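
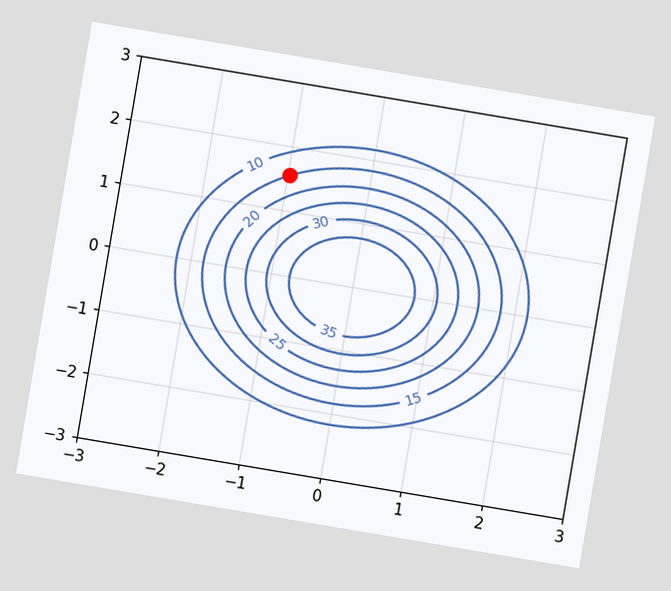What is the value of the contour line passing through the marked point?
15

The chart is tilted about 10° clockwise. The marked point sits on the contour labelled 15.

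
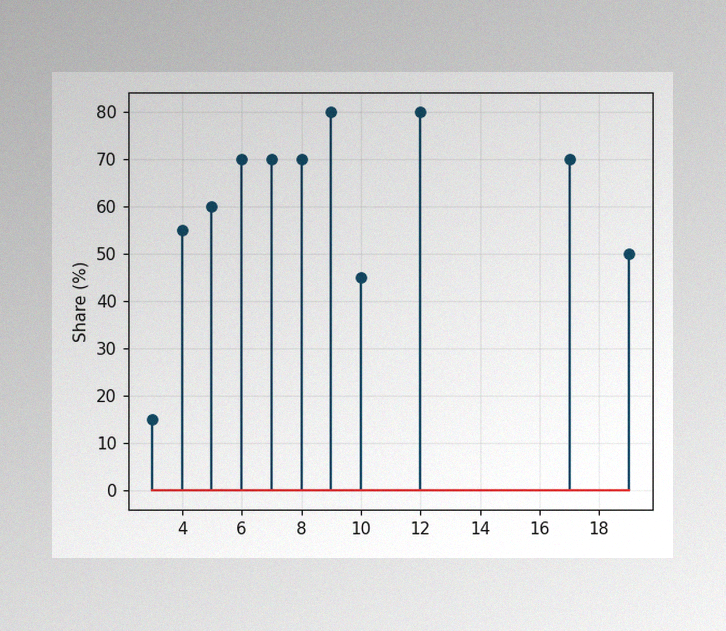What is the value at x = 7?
70%

The image has some photo noise and uneven lighting. The stem at x=7 reaches 70%.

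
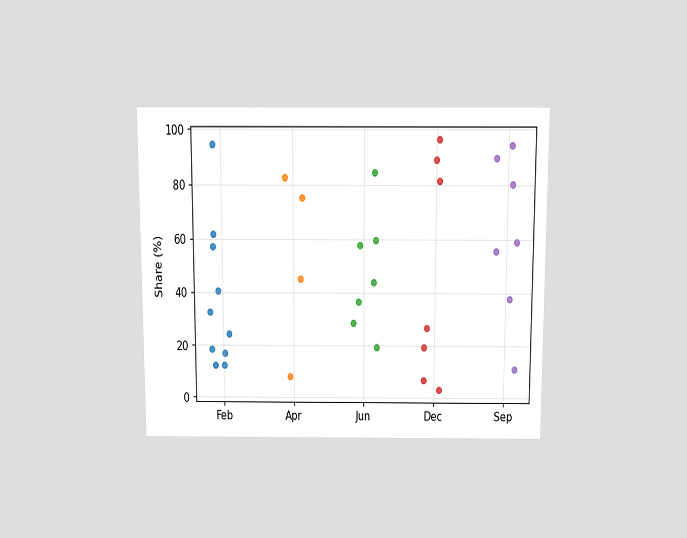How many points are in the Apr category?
The chart is viewed slightly from above. Counting the markers in the Apr column gives 4.

4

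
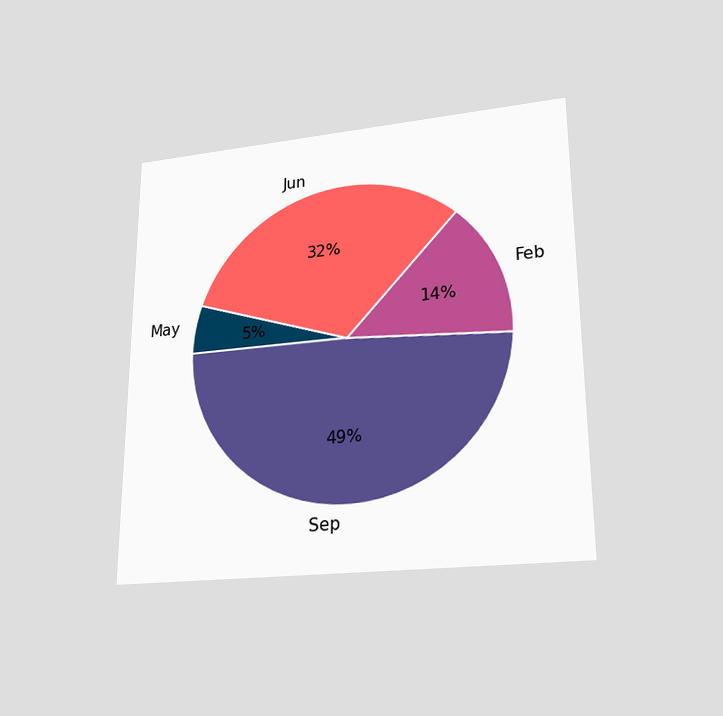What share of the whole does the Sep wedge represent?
The chart is viewed slightly from below. The Sep slice takes up 49% of the pie.

49%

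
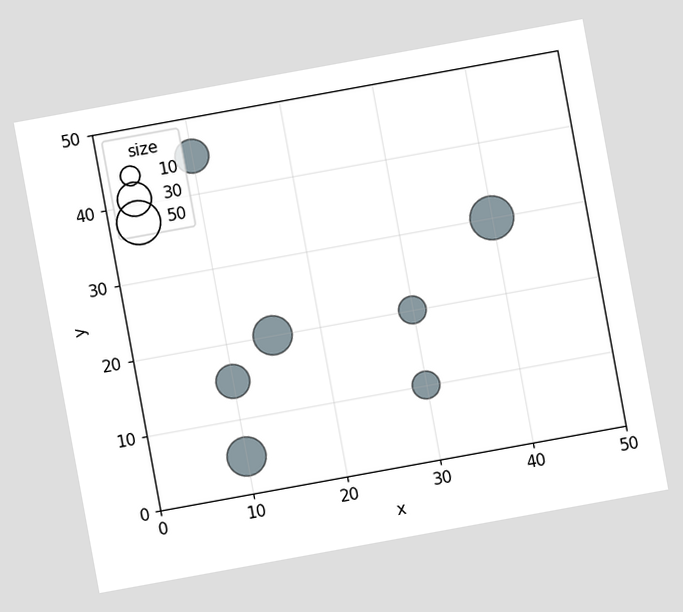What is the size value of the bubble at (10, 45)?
The chart is tilted about 10° counter-clockwise. Matching the bubble at (10, 45) against the size legend gives 30.

30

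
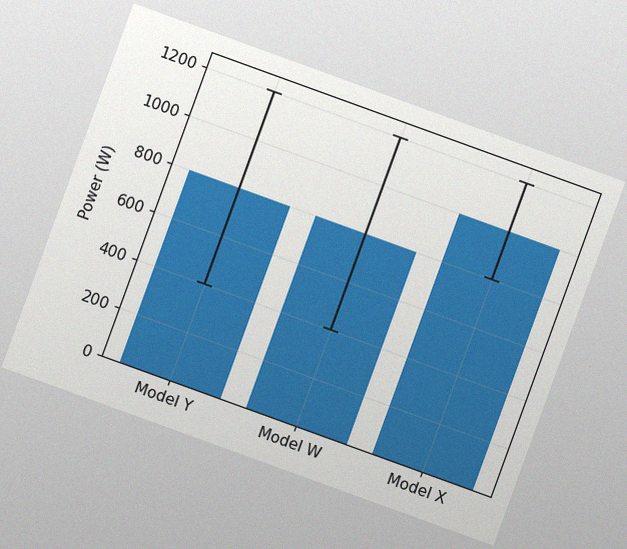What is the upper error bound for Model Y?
1200W

The chart is tilted about 20° clockwise, with some photo noise. The Model Y bar's upper whisker reaches 1200W.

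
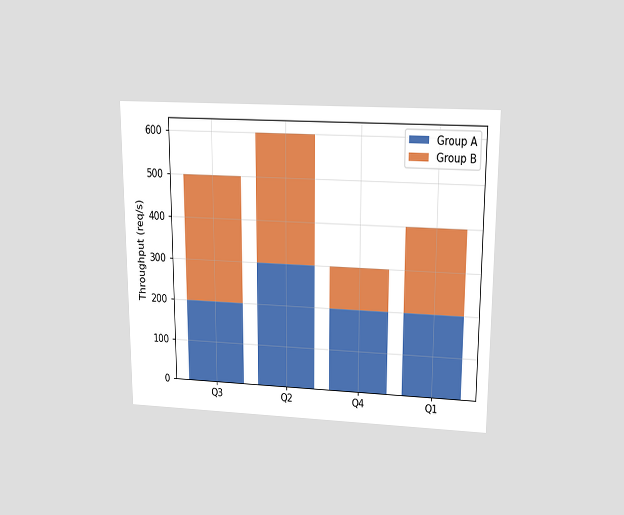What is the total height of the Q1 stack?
400req/s

The chart is viewed slightly from above. The Q1 stack's top reaches 400req/s on the y-axis.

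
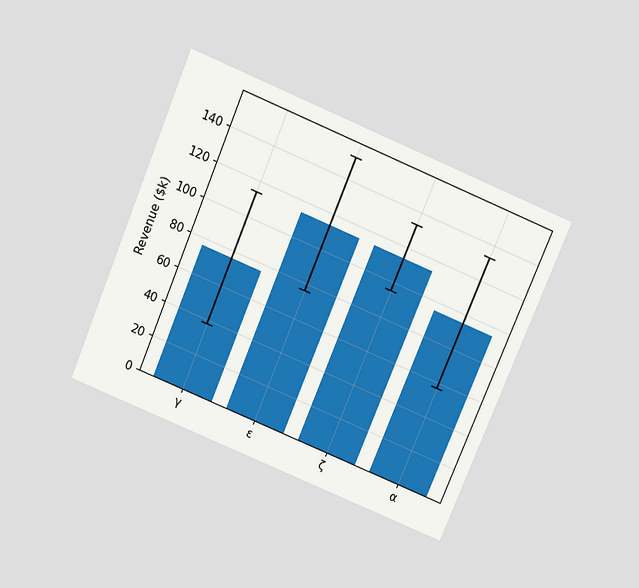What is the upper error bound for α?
$133k

The chart is tilted about 23° clockwise and viewed slightly from above. The α bar's upper whisker reaches $133k.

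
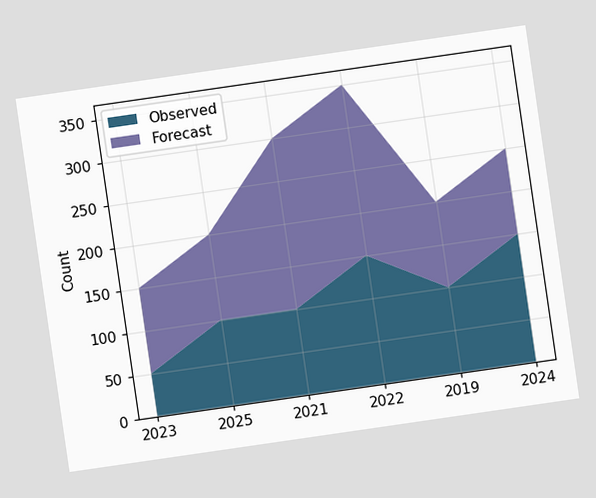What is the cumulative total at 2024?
The chart is tilted about 8° counter-clockwise. The stacked total at 2024 reaches 250.

250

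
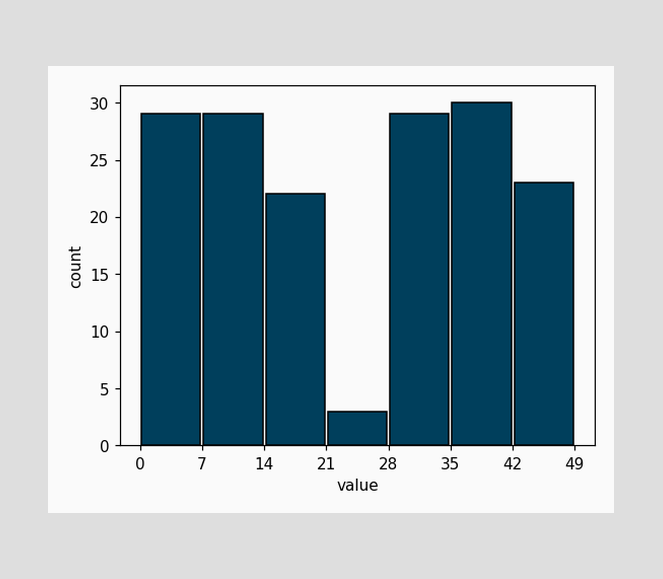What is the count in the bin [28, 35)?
29

The [28, 35) bin has height 29.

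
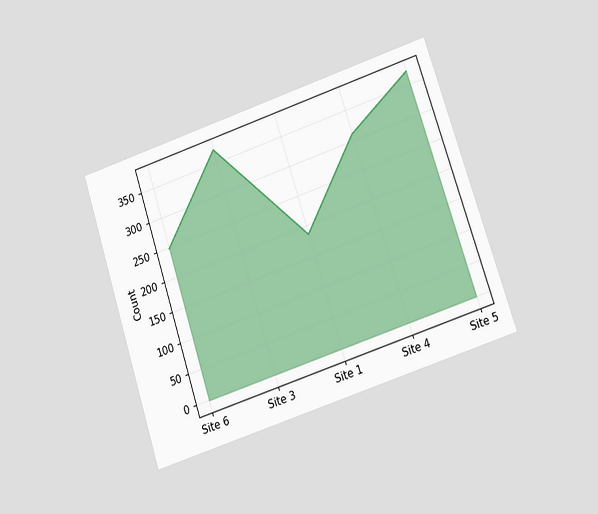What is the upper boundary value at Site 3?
The chart is tilted about 18° counter-clockwise and viewed at a slight angle. At Site 3 the upper boundary is at 372.

372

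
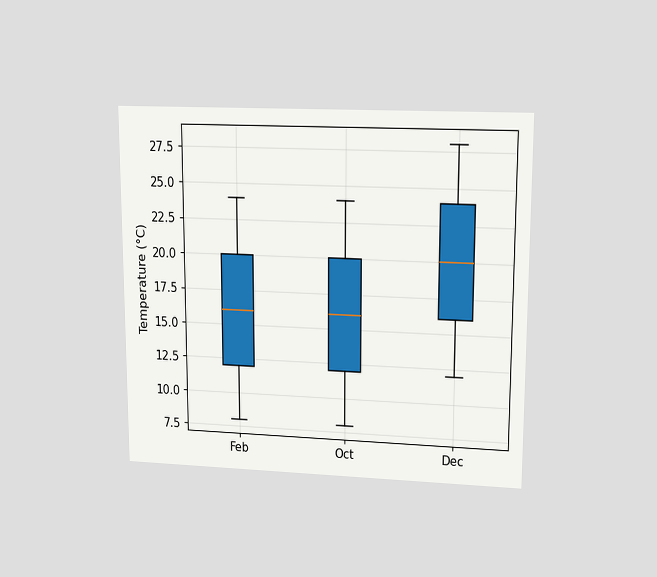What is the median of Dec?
The chart is viewed at a slight angle. The median line in the Dec box sits at 20°C.

20°C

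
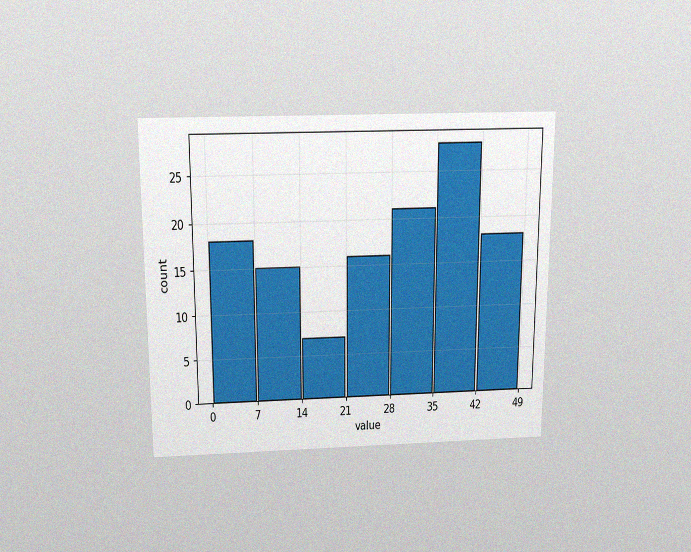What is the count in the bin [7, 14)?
15

The chart is viewed slightly from above, with some photo noise. The [7, 14) bin has height 15.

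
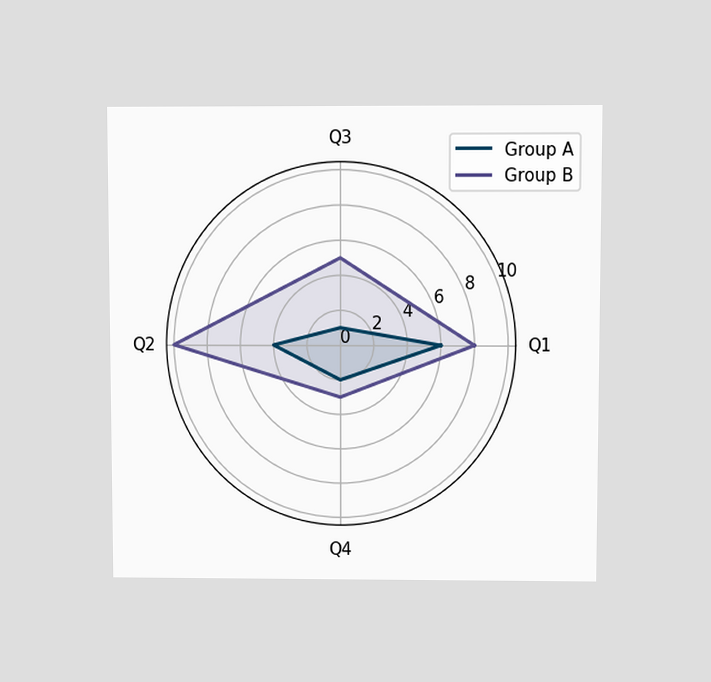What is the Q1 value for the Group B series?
8

The chart is viewed at a slight angle. On the Q1 axis, Group B reaches 8.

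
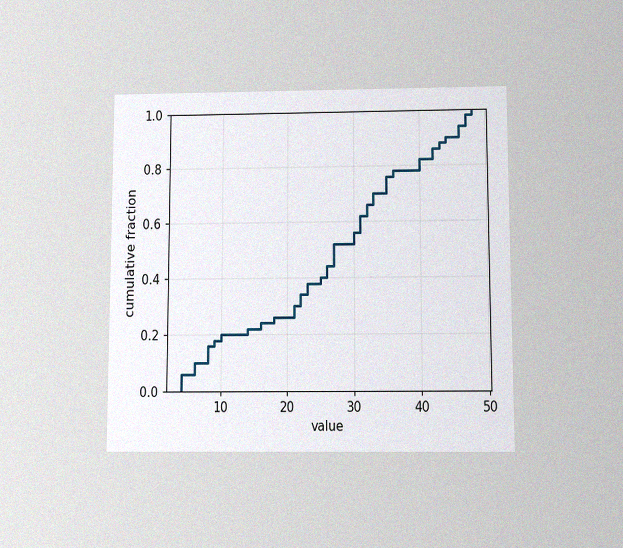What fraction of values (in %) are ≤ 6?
The chart is viewed slightly from below, with some photo noise. At x=6 the ECDF step is at 10%.

10%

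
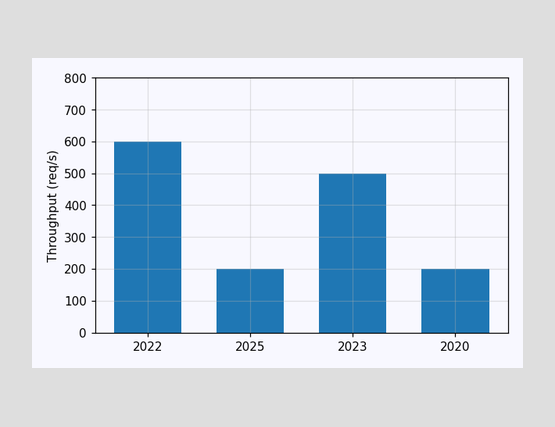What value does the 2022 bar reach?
Reading along the chart's y-axis, the 2022 bar reaches 600req/s.

600req/s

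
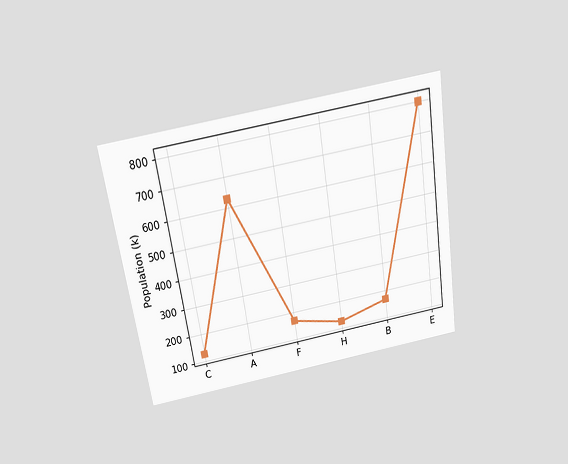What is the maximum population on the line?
The chart is tilted about 9° counter-clockwise and viewed slightly from above. The highest point is at E, and reading across to the y-axis gives 798k.

798k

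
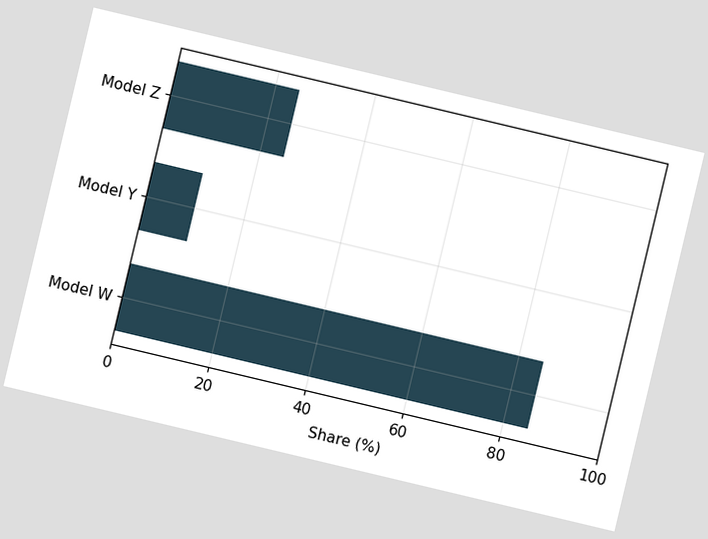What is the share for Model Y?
10%

The chart is tilted about 13° clockwise. Reading along the chart's x-axis, the Model Y bar reaches 10%.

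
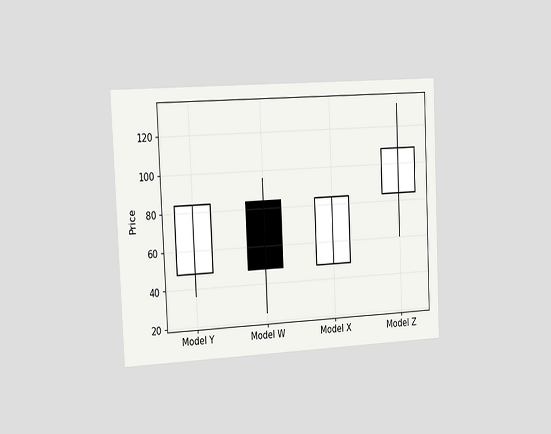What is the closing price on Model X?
The chart is tilted about 3° counter-clockwise and viewed slightly from the left. The Model X candle closes at 84.

84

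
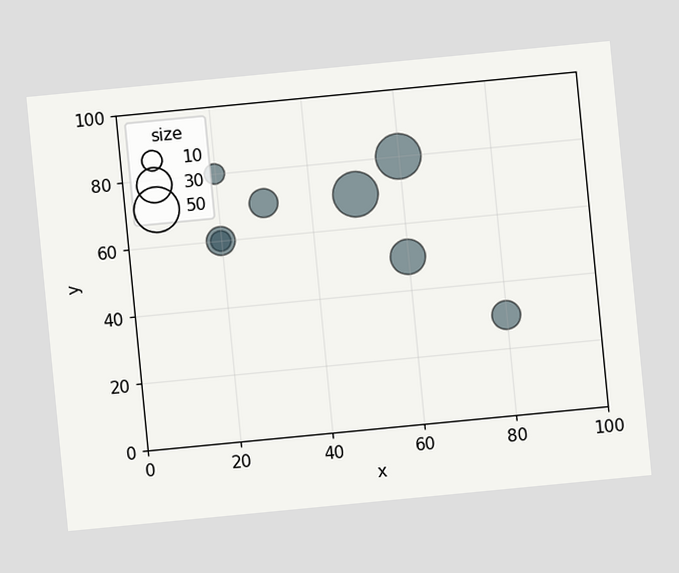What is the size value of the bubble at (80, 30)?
The chart is tilted about 5° counter-clockwise. Matching the bubble at (80, 30) against the size legend gives 20.

20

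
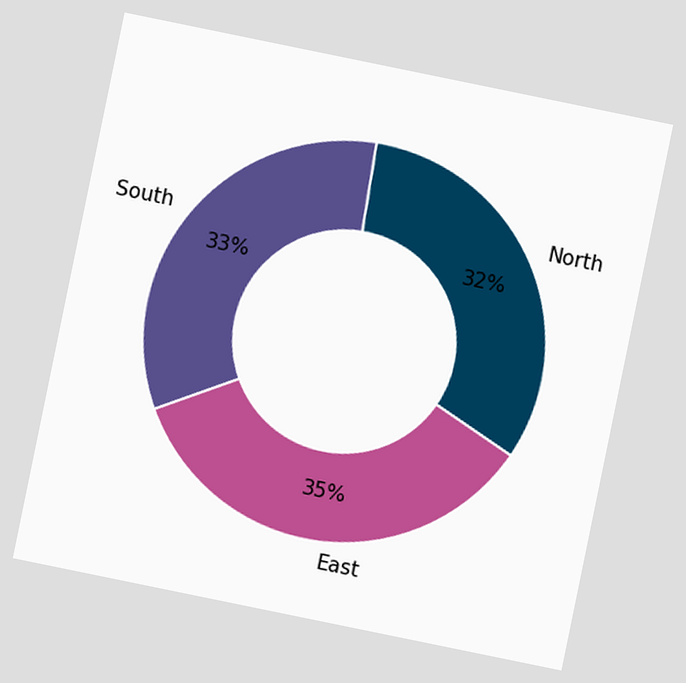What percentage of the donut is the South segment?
33%

The chart is tilted about 12° clockwise. The South segment takes up 33% of the ring.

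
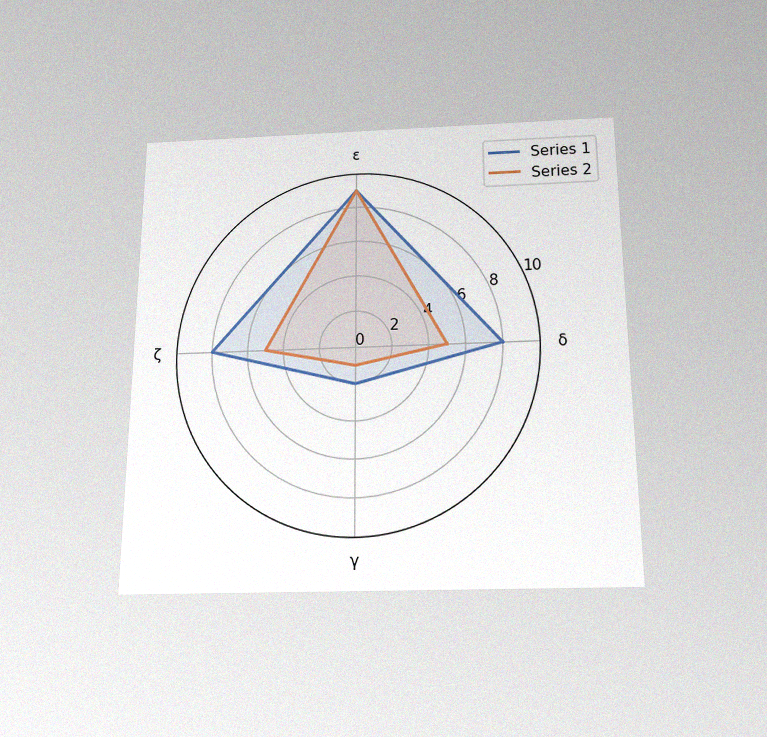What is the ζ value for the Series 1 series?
8

The chart is viewed slightly from below, with some photo noise. On the ζ axis, Series 1 reaches 8.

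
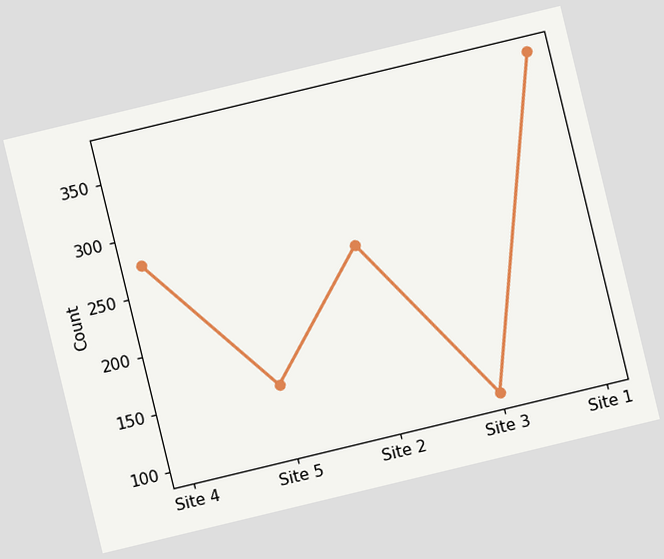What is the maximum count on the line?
The chart is tilted about 14° counter-clockwise. The highest point is at Site 1, and reading across to the y-axis gives 375.

375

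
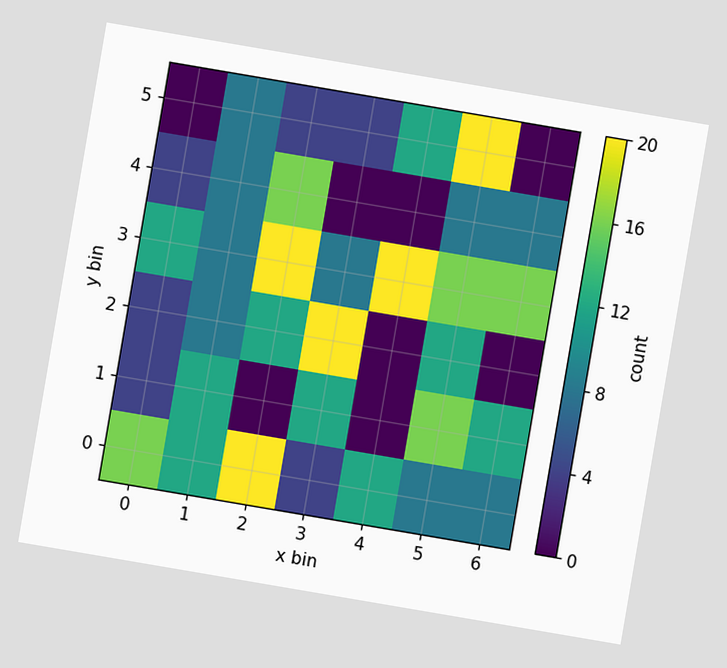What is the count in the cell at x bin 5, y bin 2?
12

The chart is tilted about 10° clockwise. Matching the cell (5, 2) against the colorbar gives 12.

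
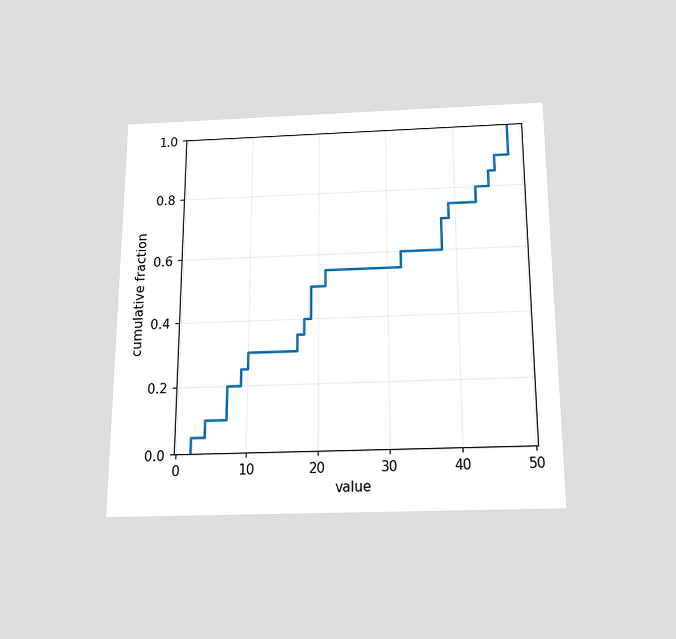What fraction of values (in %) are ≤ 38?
70%

The chart is viewed slightly from below. At x=38 the ECDF step is at 70%.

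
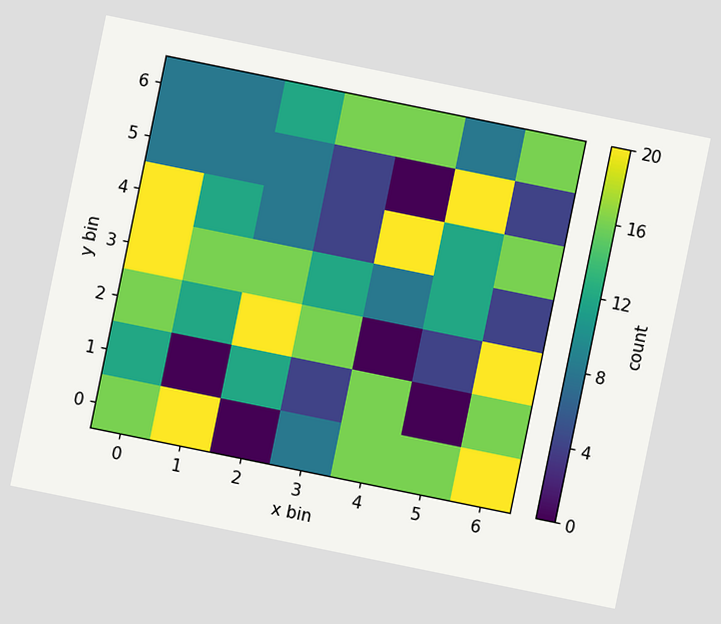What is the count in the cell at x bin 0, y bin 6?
The chart is tilted about 12° clockwise. Matching the cell (0, 6) against the colorbar gives 8.

8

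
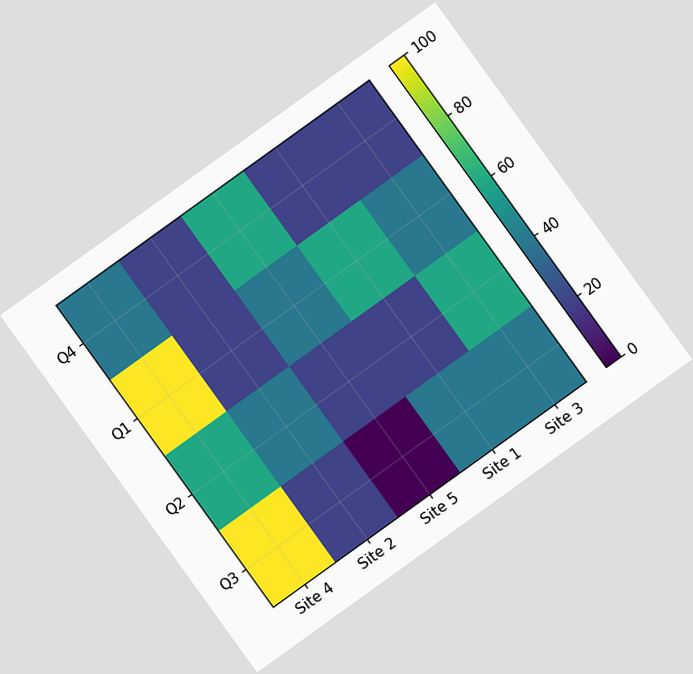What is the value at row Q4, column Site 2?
The chart is tilted about 36° counter-clockwise. Matching cell (Q4, Site 2) against the colorbar gives 20.

20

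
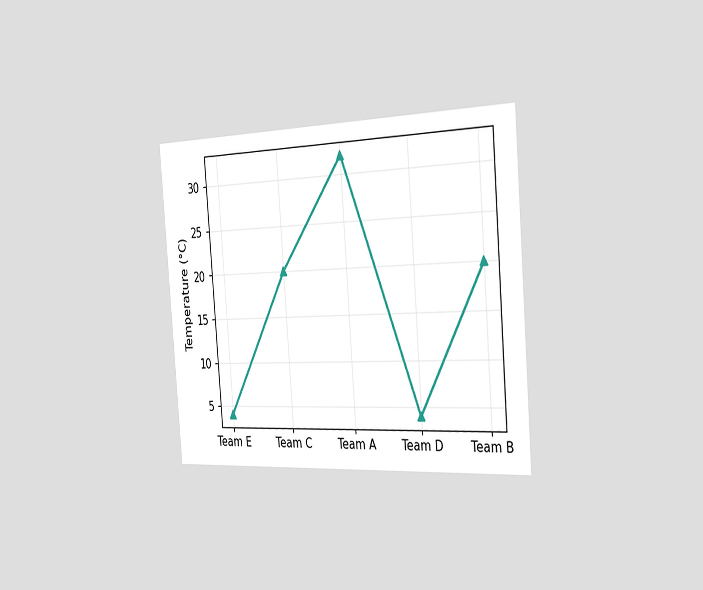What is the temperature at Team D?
The chart is tilted about 4° counter-clockwise and viewed slightly from the right. At Team D, the line is at 4°C.

4°C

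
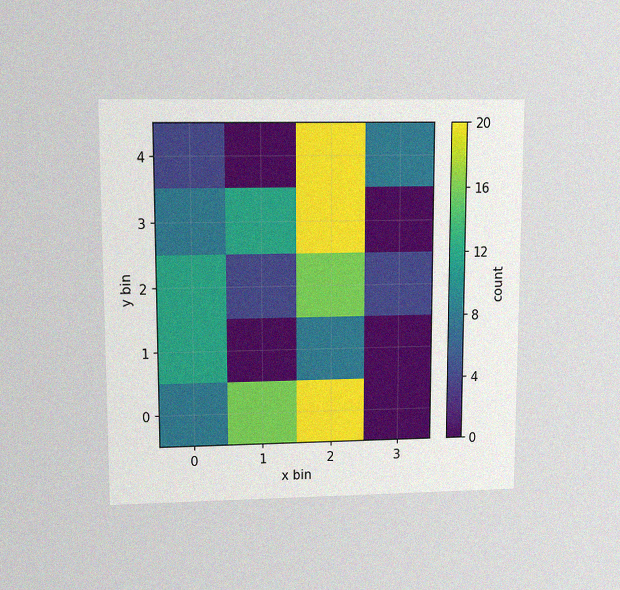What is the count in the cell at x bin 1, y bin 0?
16

The chart is viewed at a slight angle, with some photo noise. Matching the cell (1, 0) against the colorbar gives 16.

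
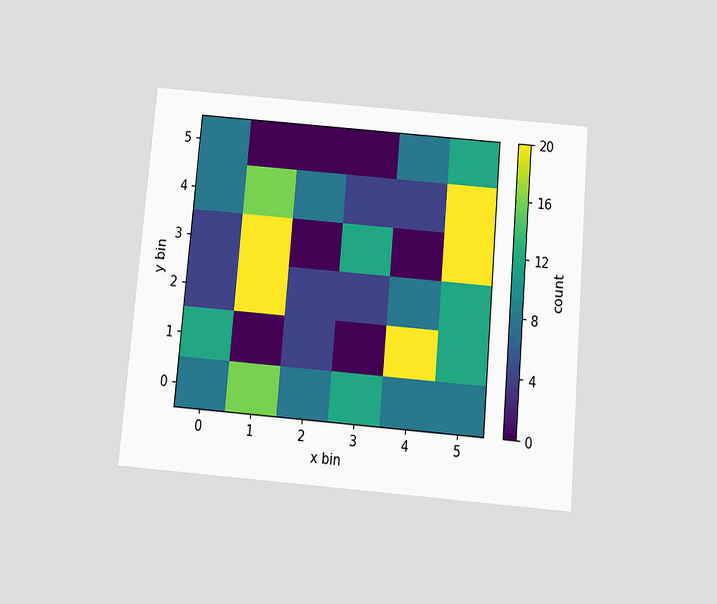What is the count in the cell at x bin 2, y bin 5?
0

The chart is tilted about 5° clockwise and viewed slightly from below. Matching the cell (2, 5) against the colorbar gives 0.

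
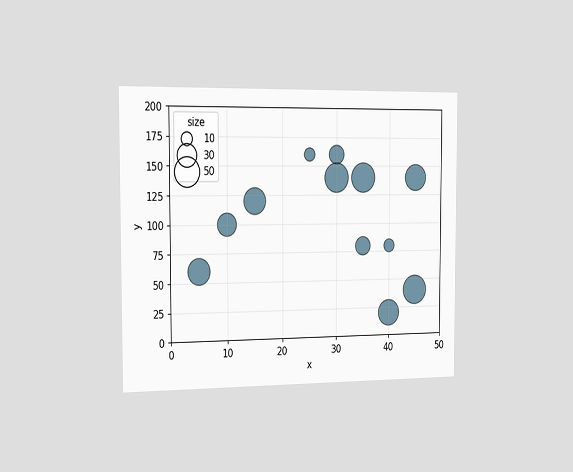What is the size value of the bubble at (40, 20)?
The chart is viewed slightly from the left. Matching the bubble at (40, 20) against the size legend gives 40.

40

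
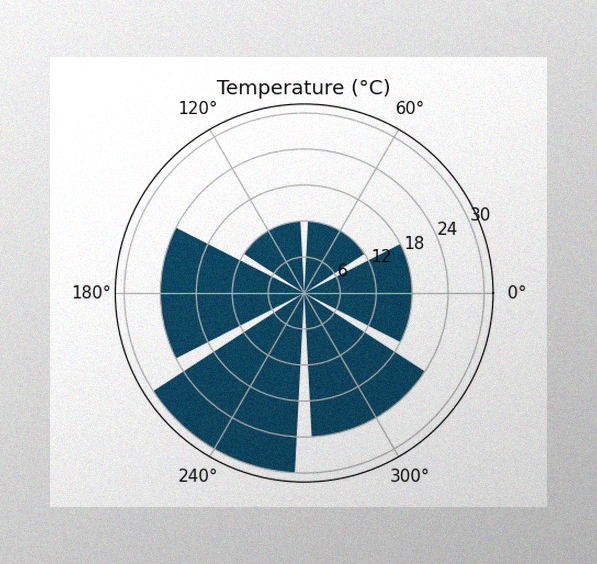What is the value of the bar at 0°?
The image has some photo noise and uneven lighting. The bar at 0° reaches 18°C on the radial axis.

18°C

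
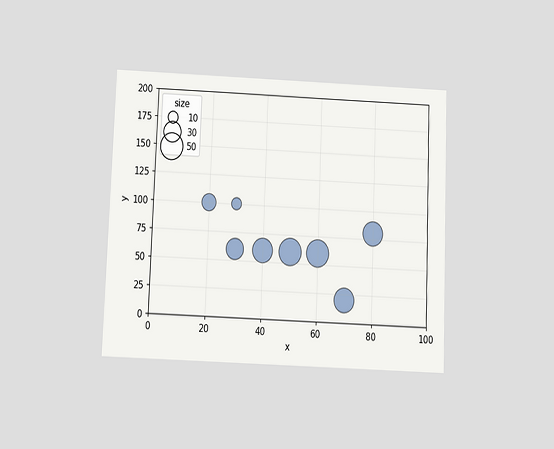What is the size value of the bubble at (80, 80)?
40

The chart is tilted about 2° clockwise and viewed slightly from below. Matching the bubble at (80, 80) against the size legend gives 40.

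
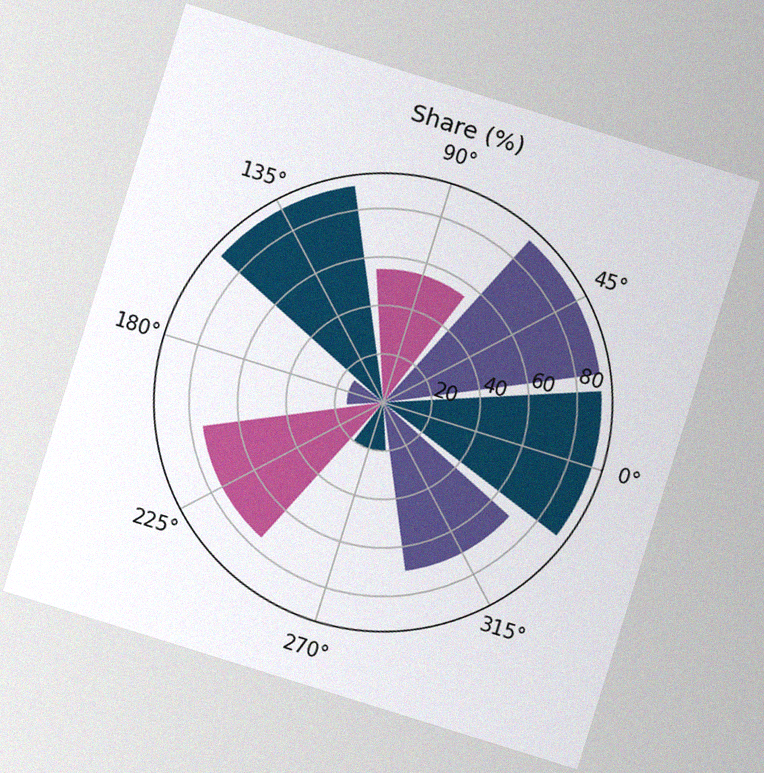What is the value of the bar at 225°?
75%

The chart is tilted about 17° clockwise, with some photo noise. The bar at 225° reaches 75% on the radial axis.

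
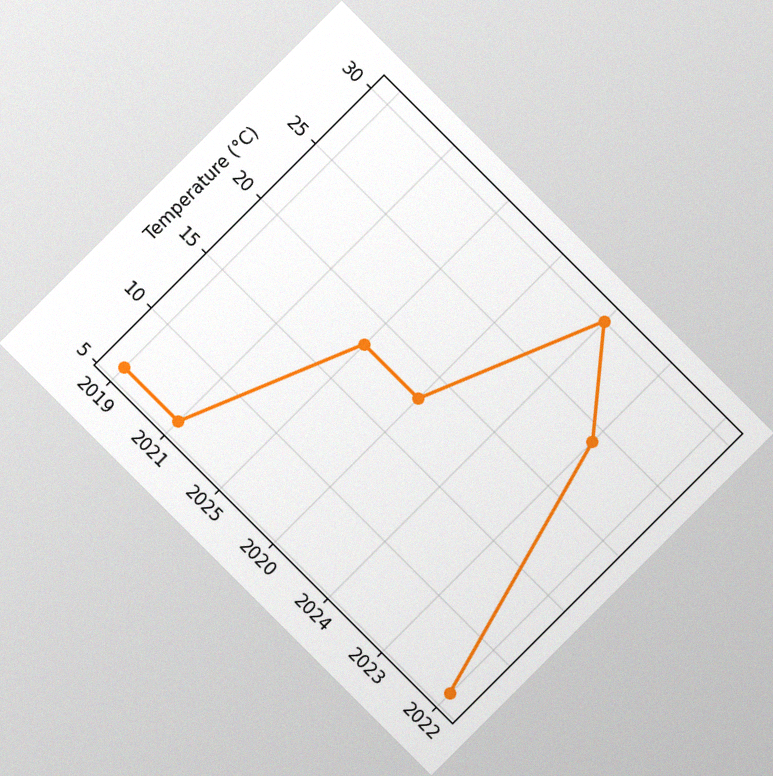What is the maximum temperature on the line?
The chart is tilted about 45° clockwise, with some photo noise. The highest point is at 2024, and reading across to the y-axis gives 30°C.

30°C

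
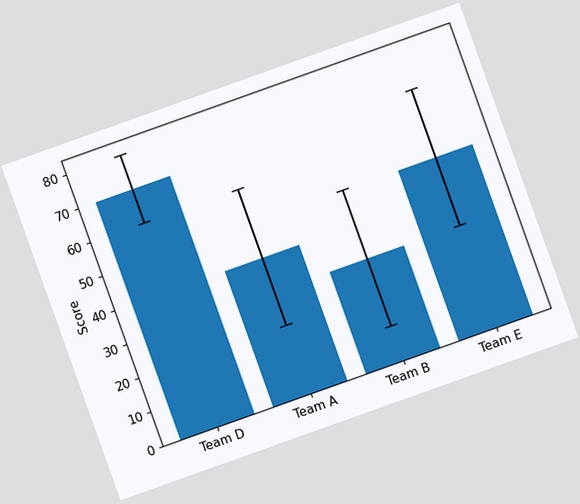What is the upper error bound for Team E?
70

The chart is tilted about 20° counter-clockwise. The Team E bar's upper whisker reaches 70.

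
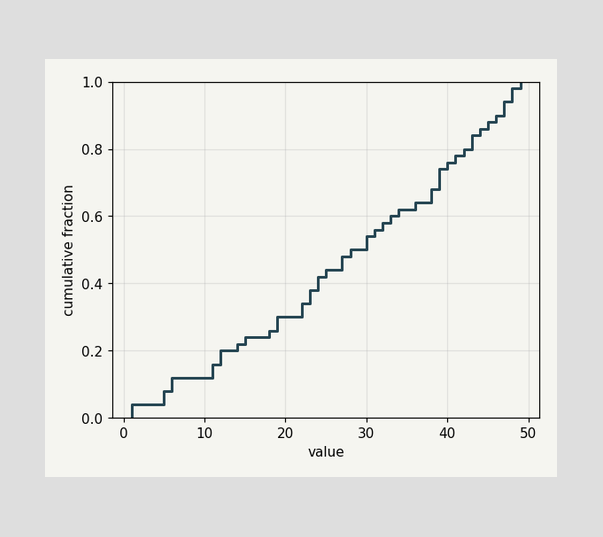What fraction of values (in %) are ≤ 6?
12%

At x=6 the ECDF step is at 12%.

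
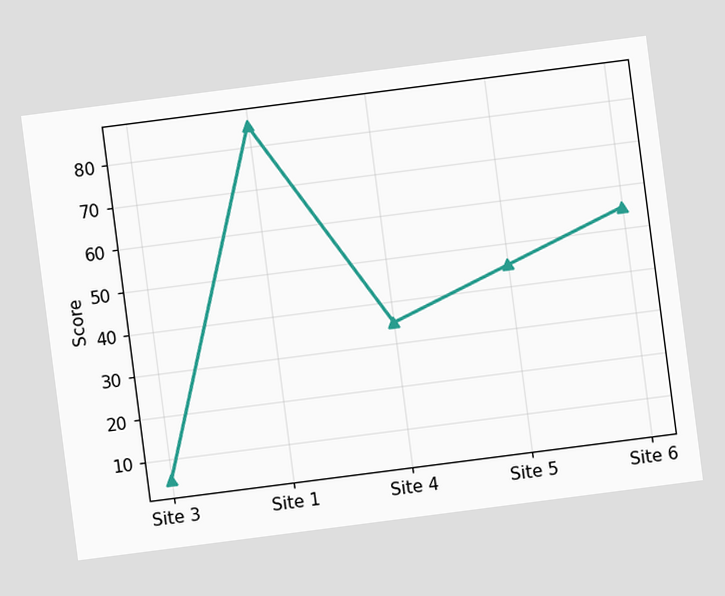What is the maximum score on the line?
The chart is tilted about 7° counter-clockwise. The highest point is at Site 1, and reading across to the y-axis gives 85.

85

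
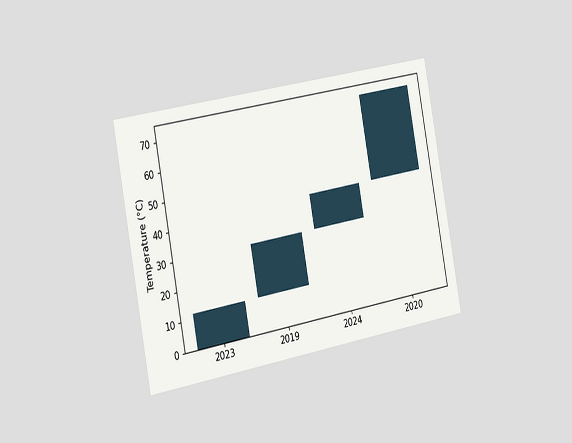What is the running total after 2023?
The chart is tilted about 11° counter-clockwise and viewed slightly from the left. After 2023 the running total reaches 12°C.

12°C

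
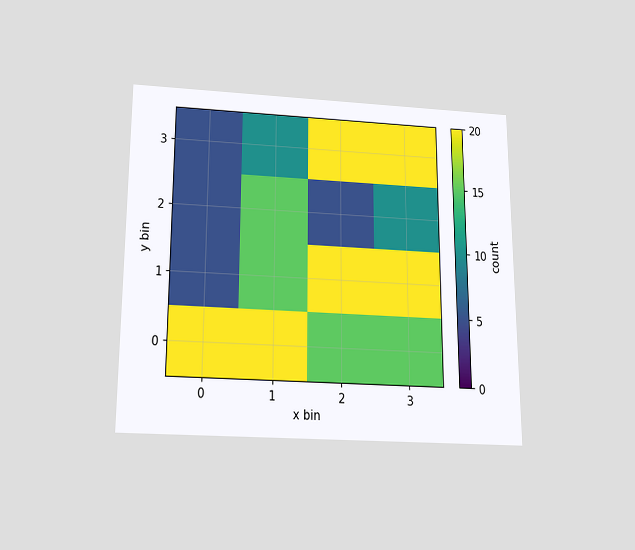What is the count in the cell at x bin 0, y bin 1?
5

The chart is viewed slightly from below. Matching the cell (0, 1) against the colorbar gives 5.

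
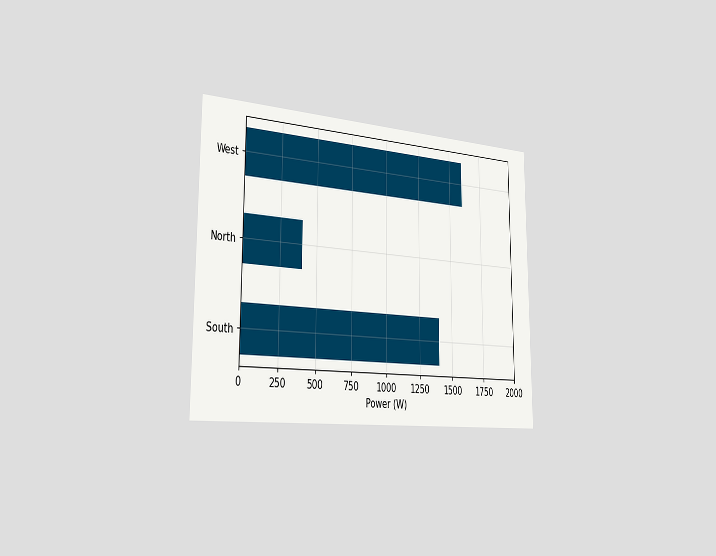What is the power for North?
400W

The chart is viewed slightly from the left. Reading along the chart's x-axis, the North bar reaches 400W.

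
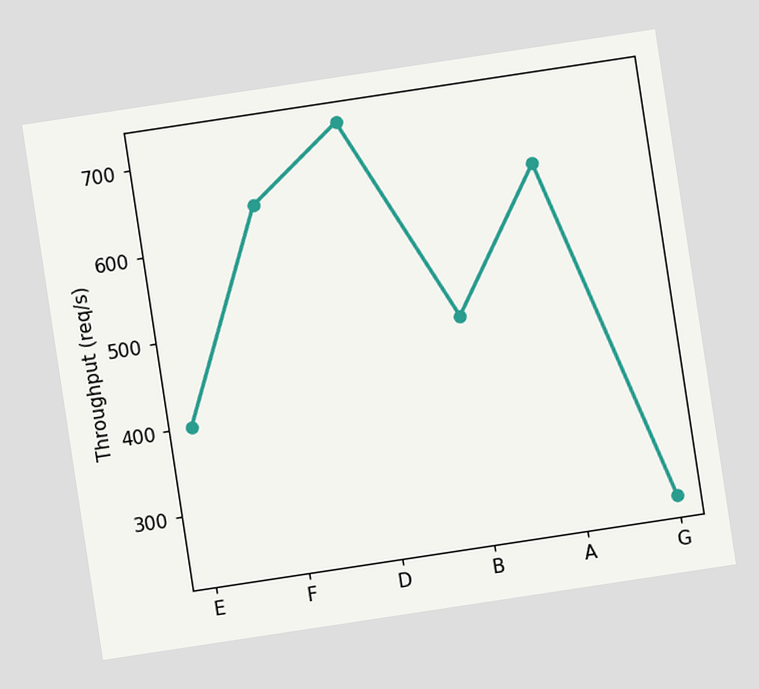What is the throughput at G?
240req/s

The chart is tilted about 9° counter-clockwise. At G, the line is at 240req/s.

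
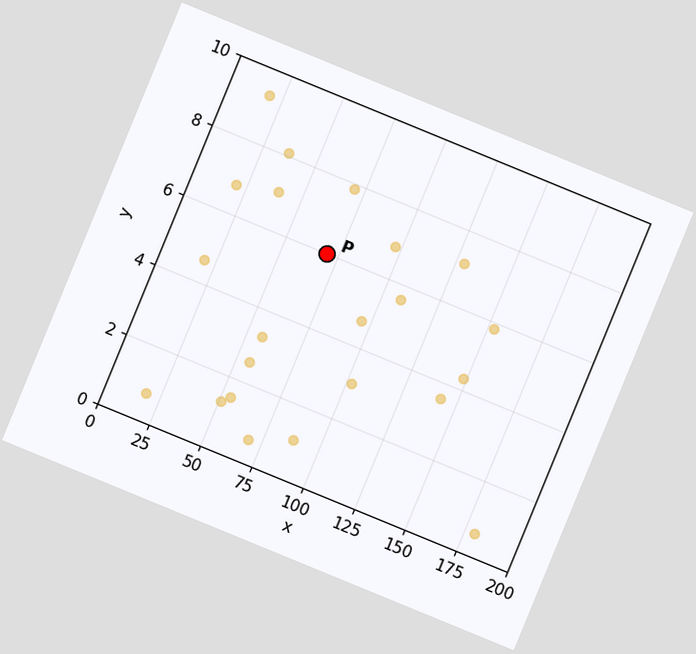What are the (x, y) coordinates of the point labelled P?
The chart is tilted about 22° clockwise. Following the gridlines from P to each axis, P sits at (70, 6).

(70, 6)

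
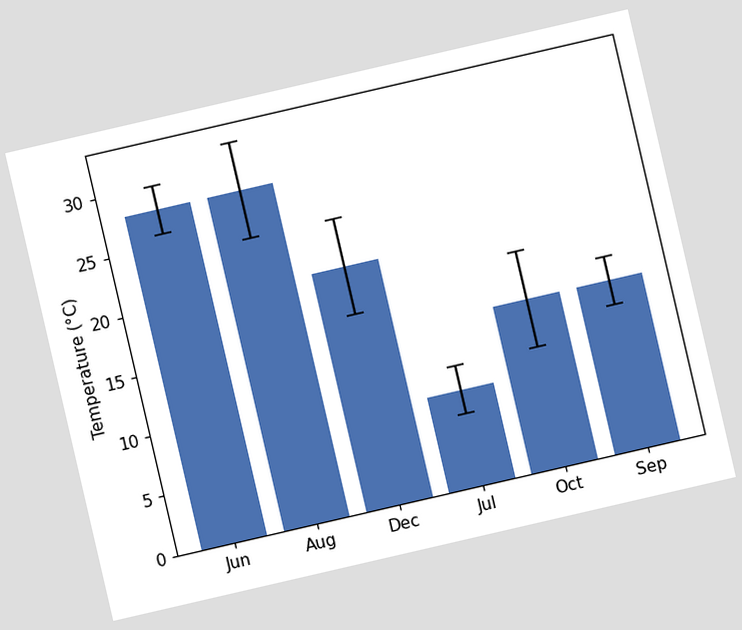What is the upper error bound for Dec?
The chart is tilted about 13° counter-clockwise. The Dec bar's upper whisker reaches 24°C.

24°C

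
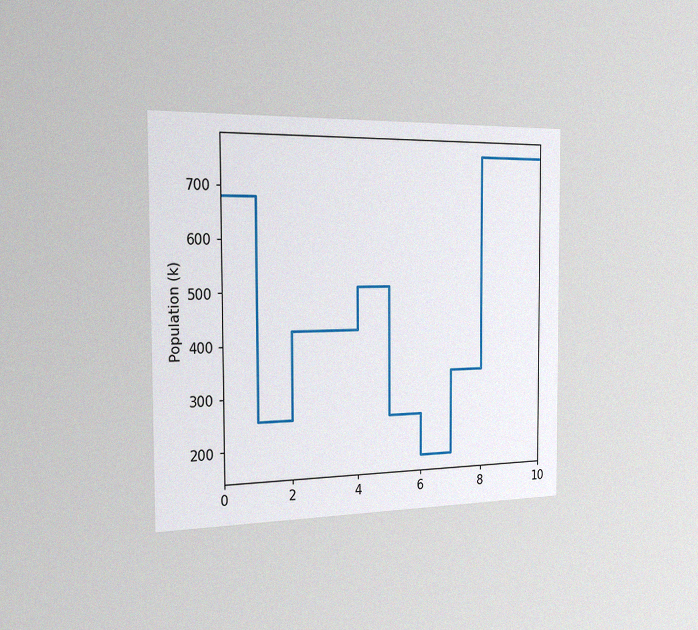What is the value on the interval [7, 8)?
The chart is viewed slightly from the left, with some photo noise. On [7, 8) the step sits at 340k.

340k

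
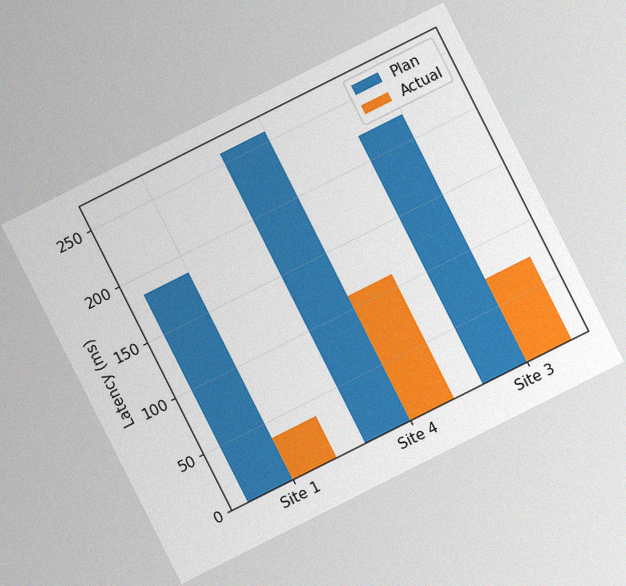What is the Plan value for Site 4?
The chart is tilted about 27° counter-clockwise, with some photo noise. The Plan bar at Site 4 reaches 259ms on the y-axis.

259ms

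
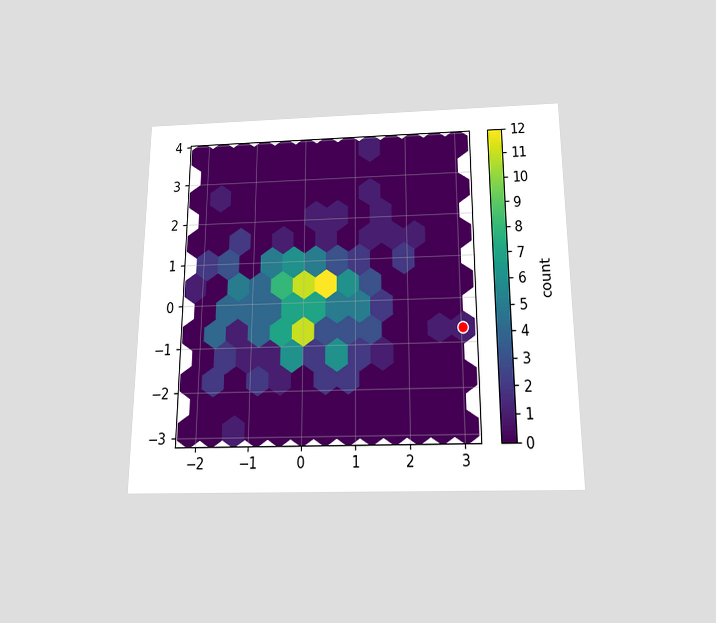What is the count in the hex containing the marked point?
The chart is viewed slightly from below. The marked hex reads 1 on the colorbar.

1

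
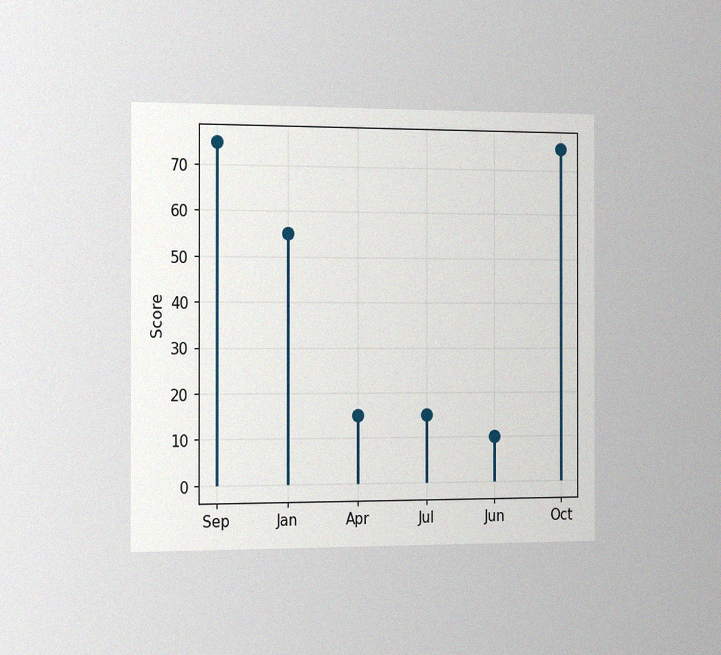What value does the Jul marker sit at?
15

The chart is viewed slightly from the left, with some photo noise. The Jul marker sits at 15.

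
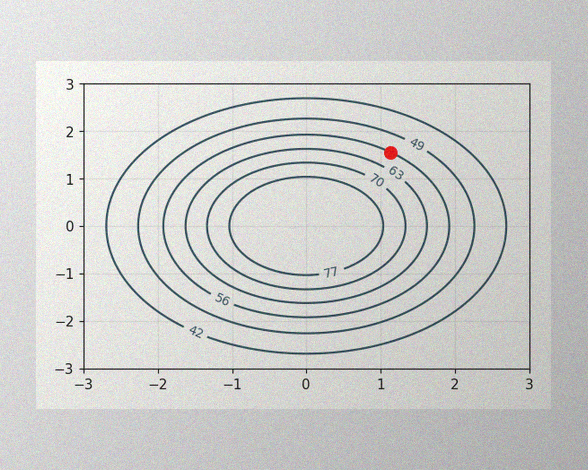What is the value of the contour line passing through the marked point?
The image has some photo noise and uneven lighting. The marked point sits on the contour labelled 56.

56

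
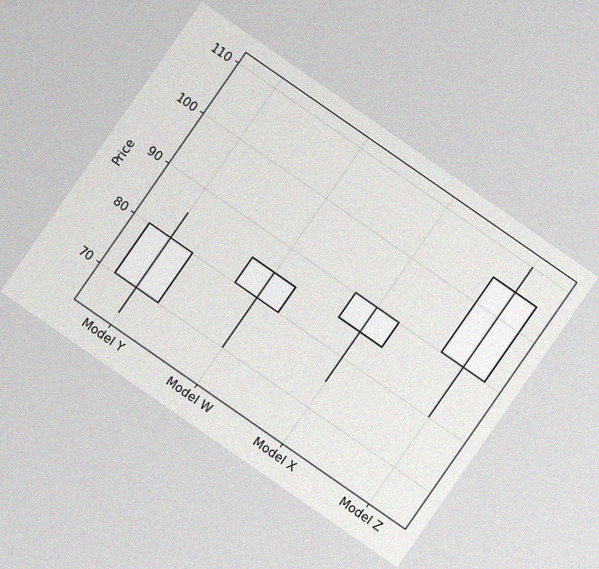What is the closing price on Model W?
The chart is tilted about 35° clockwise, with some photo noise. The Model W candle closes at 85.

85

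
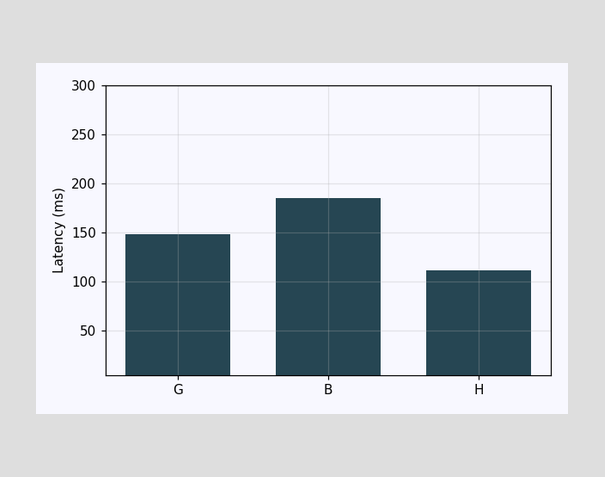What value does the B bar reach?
185ms

Reading along the chart's y-axis, the B bar reaches 185ms.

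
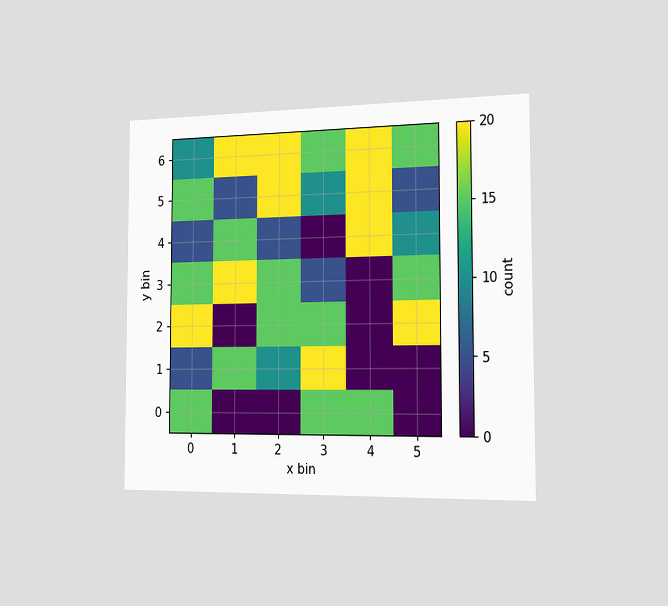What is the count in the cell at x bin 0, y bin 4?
5

The chart is viewed slightly from the right. Matching the cell (0, 4) against the colorbar gives 5.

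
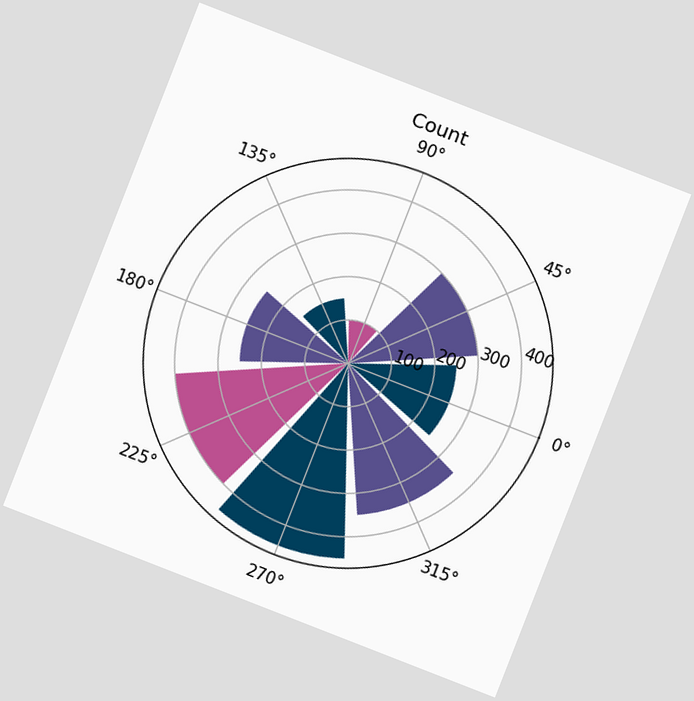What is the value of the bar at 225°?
The chart is tilted about 21° clockwise. The bar at 225° reaches 400 on the radial axis.

400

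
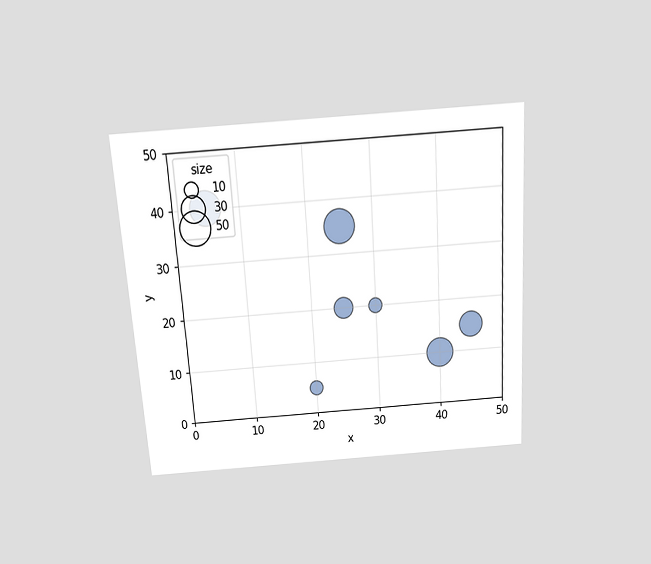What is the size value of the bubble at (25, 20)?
20

The chart is tilted about 4° counter-clockwise and viewed slightly from above. Matching the bubble at (25, 20) against the size legend gives 20.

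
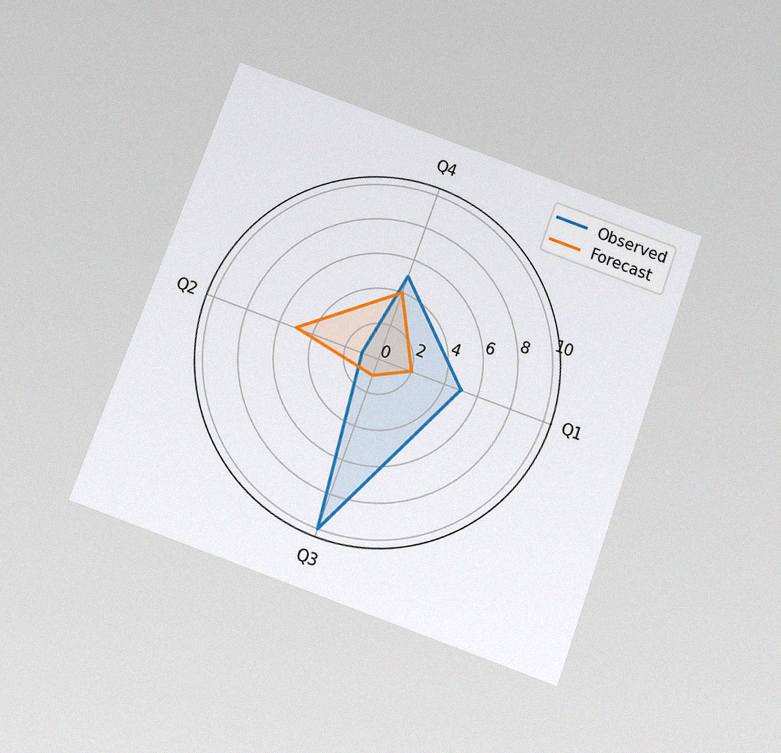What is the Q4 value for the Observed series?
The chart is tilted about 20° clockwise and viewed slightly from below, with some photo noise. On the Q4 axis, Observed reaches 5.

5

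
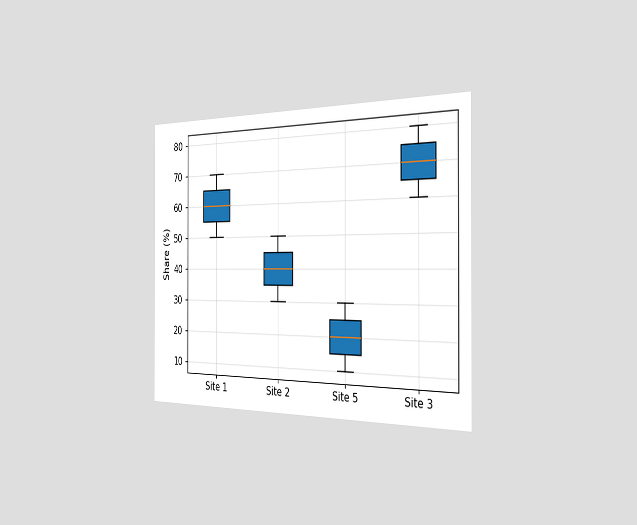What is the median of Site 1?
60%

The chart is viewed slightly from the right. The median line in the Site 1 box sits at 60%.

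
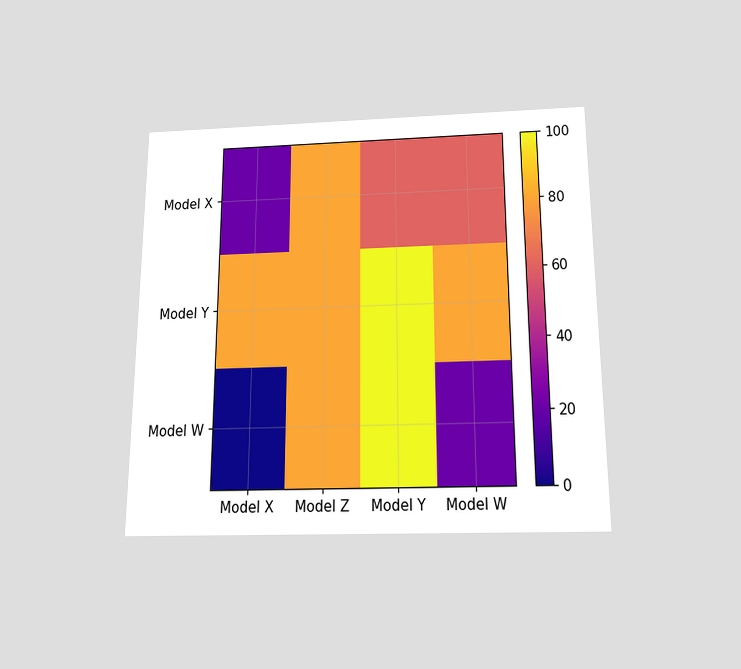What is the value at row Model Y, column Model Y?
100

The chart is viewed slightly from below. Matching cell (Model Y, Model Y) against the colorbar gives 100.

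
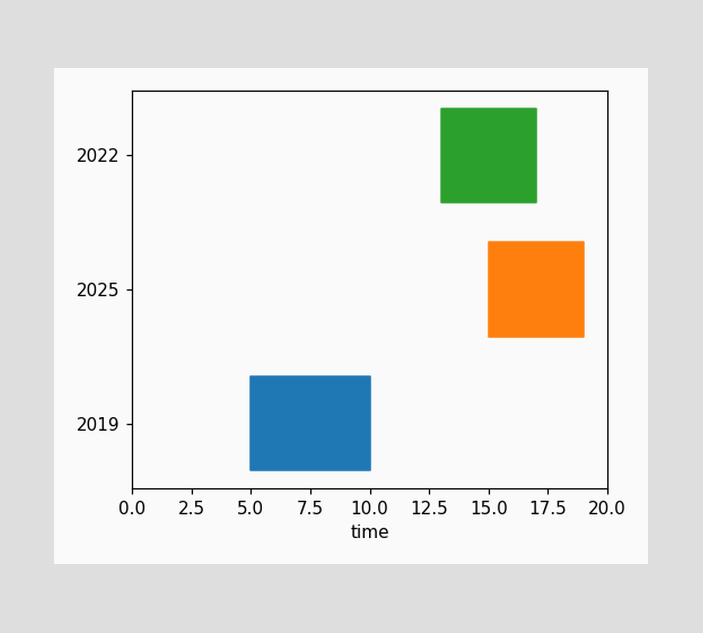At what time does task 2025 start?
15

The 2025 bar begins at t=15.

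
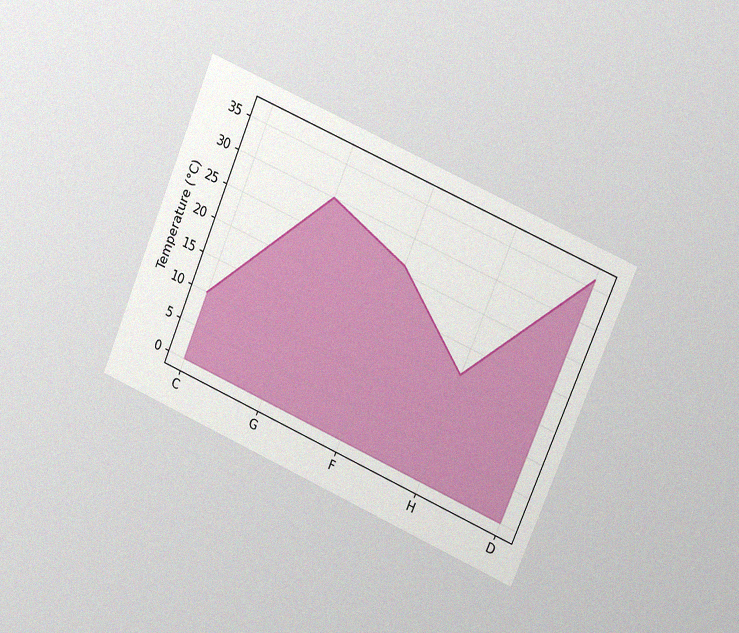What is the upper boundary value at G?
30°C

The chart is tilted about 23° clockwise and viewed at a slight angle, with some photo noise. At G the upper boundary is at 30°C.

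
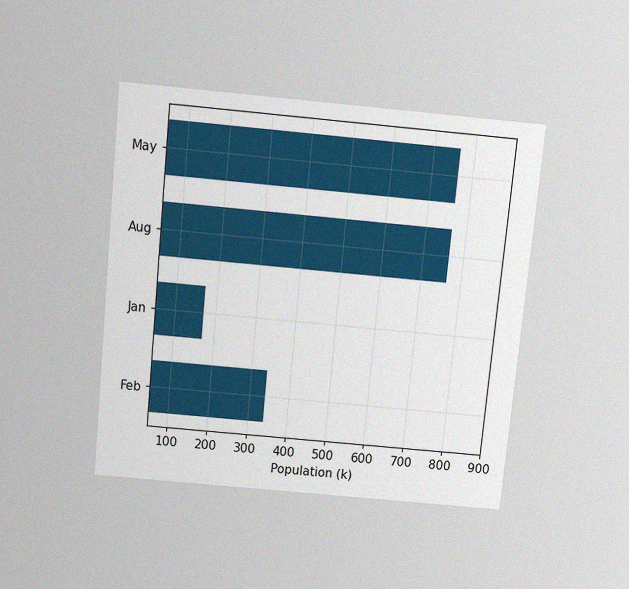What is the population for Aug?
The chart is tilted about 6° clockwise and viewed slightly from above, with some photo noise. Reading along the chart's x-axis, the Aug bar reaches 765k.

765k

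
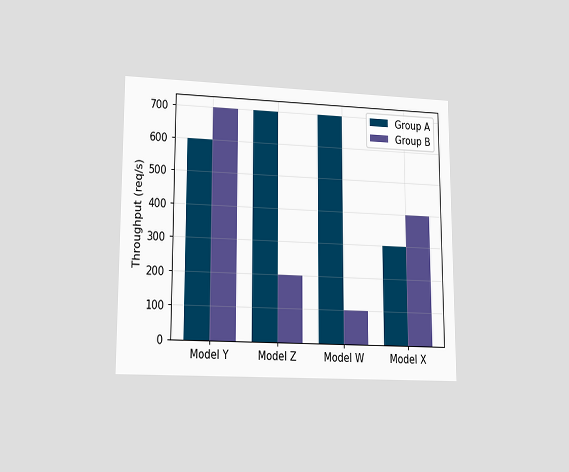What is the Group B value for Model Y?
The chart is viewed at a slight angle. The Group B bar at Model Y reaches 700req/s on the y-axis.

700req/s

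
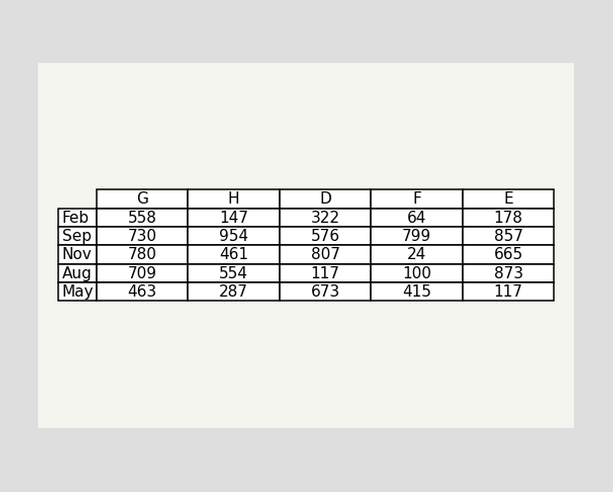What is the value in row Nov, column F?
24

The (Nov, F) cell reads 24.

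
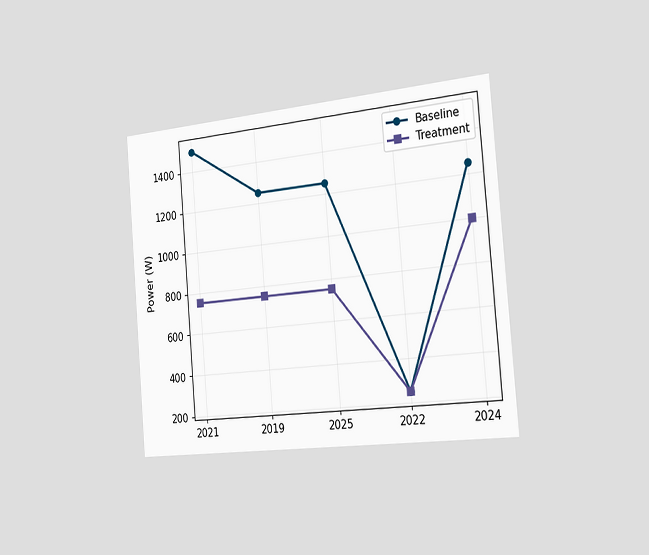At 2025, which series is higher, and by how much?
The chart is tilted about 5° counter-clockwise and viewed slightly from the right. At 2025, Baseline sits above the other line by 500W.

Baseline, by 500W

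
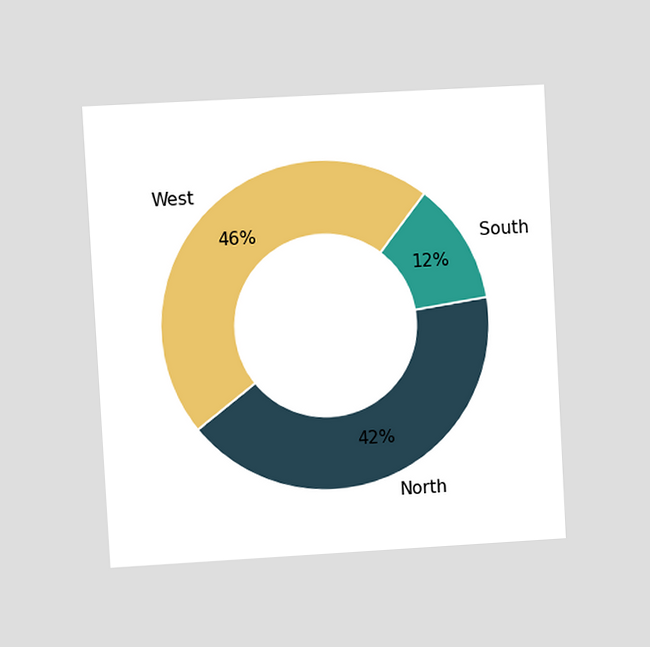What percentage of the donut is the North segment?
The chart is tilted about 3° counter-clockwise and viewed at a slight angle. The North segment takes up 42% of the ring.

42%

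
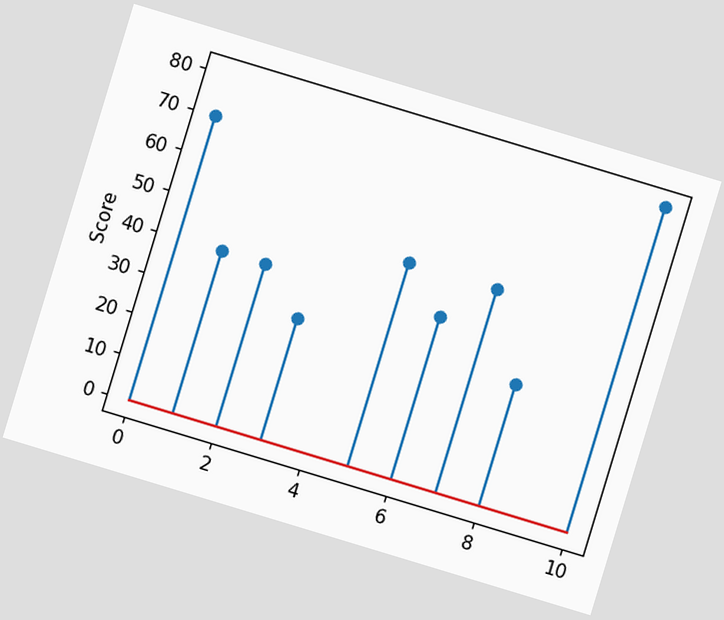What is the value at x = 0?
The chart is tilted about 17° clockwise. The stem at x=0 reaches 70.

70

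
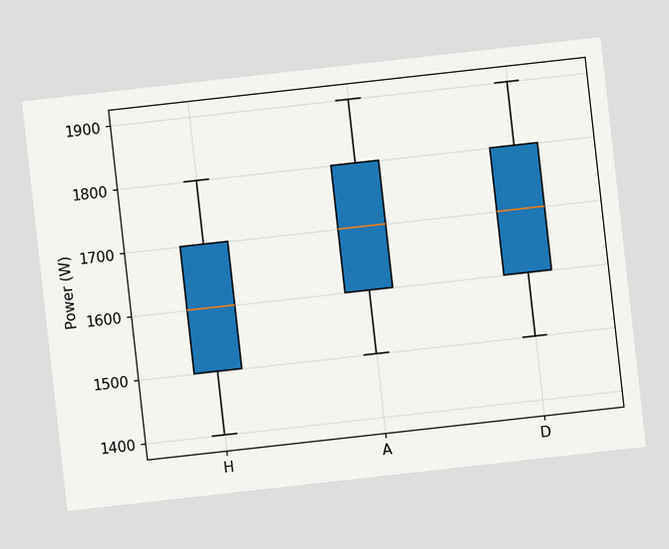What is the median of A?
1700W

The chart is tilted about 6° counter-clockwise. The median line in the A box sits at 1700W.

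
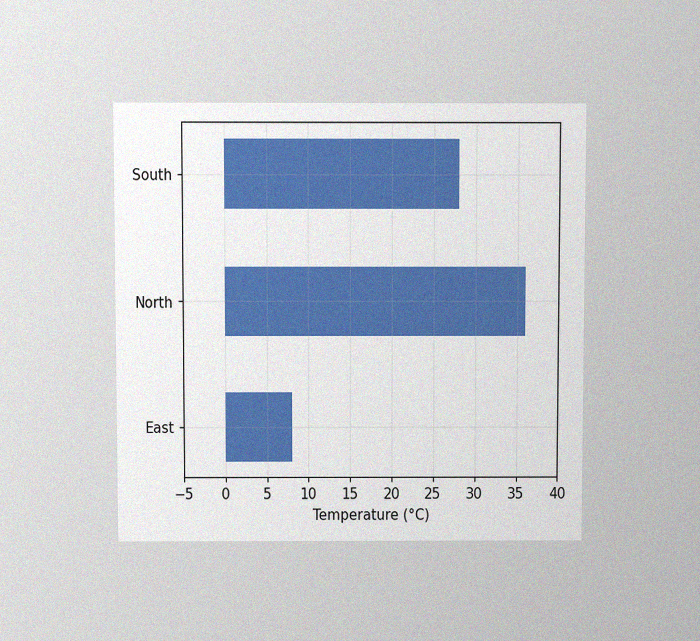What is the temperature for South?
The chart is viewed at a slight angle, with some photo noise. Reading along the chart's x-axis, the South bar reaches 28°C.

28°C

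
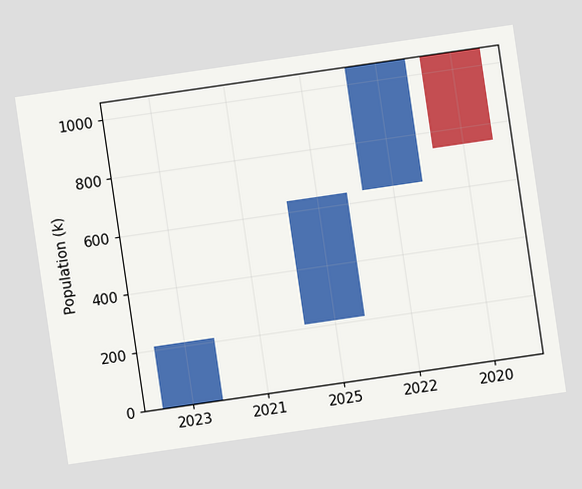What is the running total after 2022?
The chart is tilted about 8° counter-clockwise. After 2022 the running total reaches 1060k.

1060k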